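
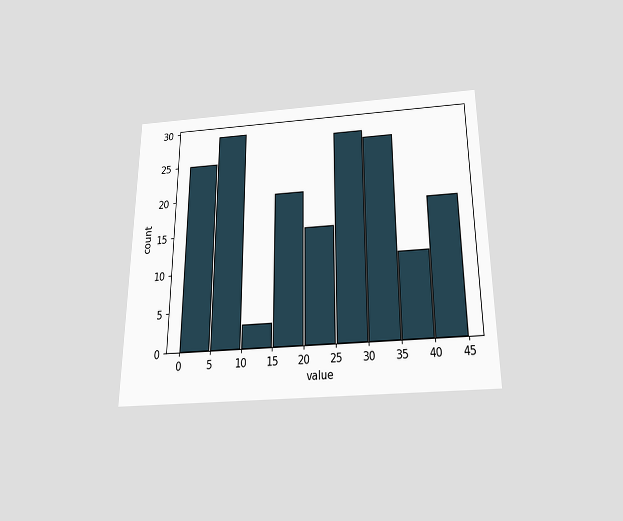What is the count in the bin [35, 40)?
The chart is viewed slightly from below. The [35, 40) bin has height 11.

11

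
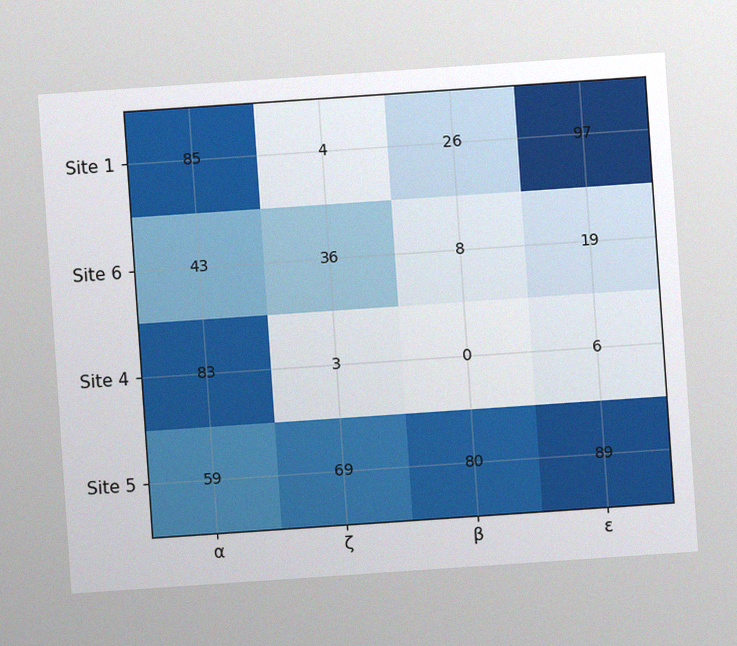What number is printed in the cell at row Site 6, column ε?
The chart is tilted about 4° counter-clockwise, with some photo noise. The (Site 6, ε) cell reads 19.

19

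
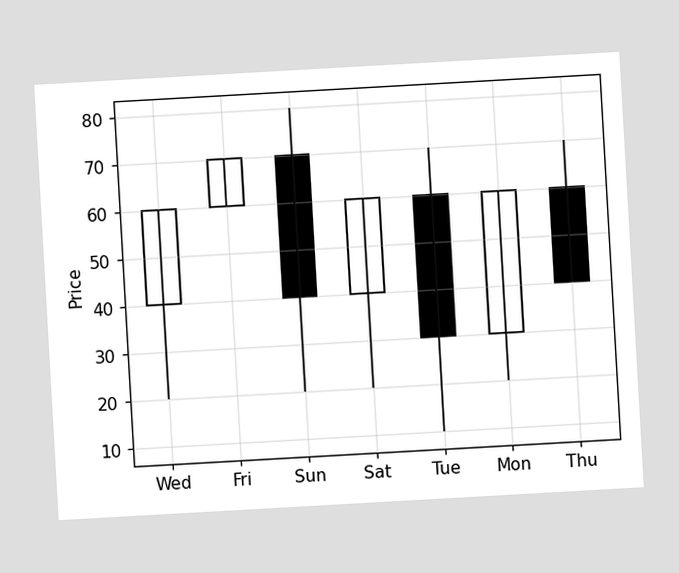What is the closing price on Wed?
60

The chart is tilted about 3° counter-clockwise. The Wed candle closes at 60.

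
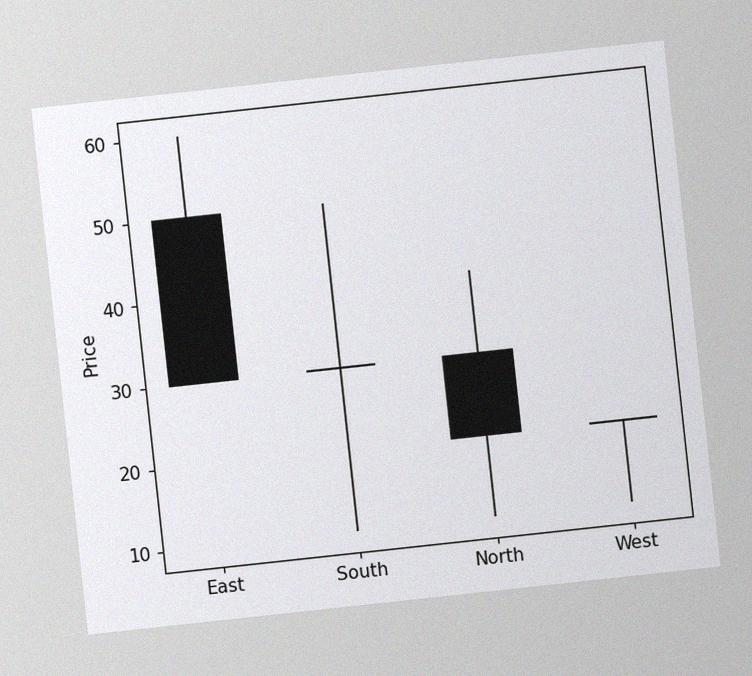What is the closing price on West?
The chart is tilted about 6° counter-clockwise, with some photo noise. The West candle closes at 20.

20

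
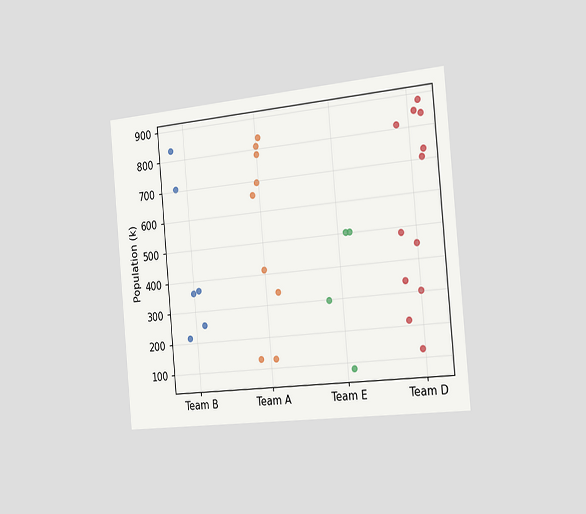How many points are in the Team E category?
The chart is tilted about 5° counter-clockwise and viewed slightly from the right. Counting the markers in the Team E column gives 4.

4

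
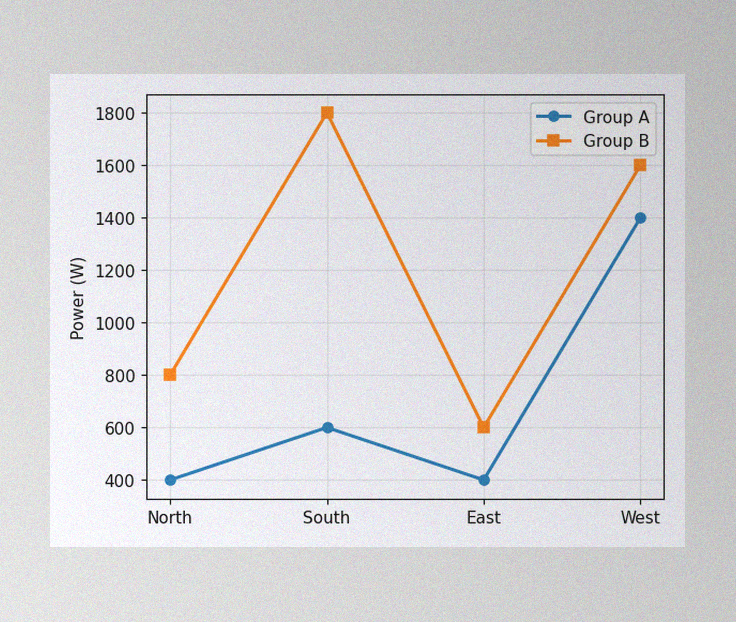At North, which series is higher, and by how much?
The image has some photo noise and uneven lighting. At North, Group B sits above the other line by 400W.

Group B, by 400W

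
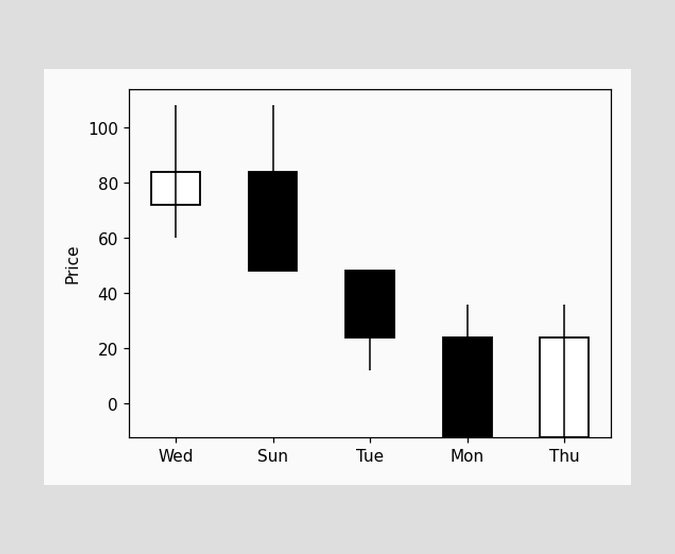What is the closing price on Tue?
24

The Tue candle closes at 24.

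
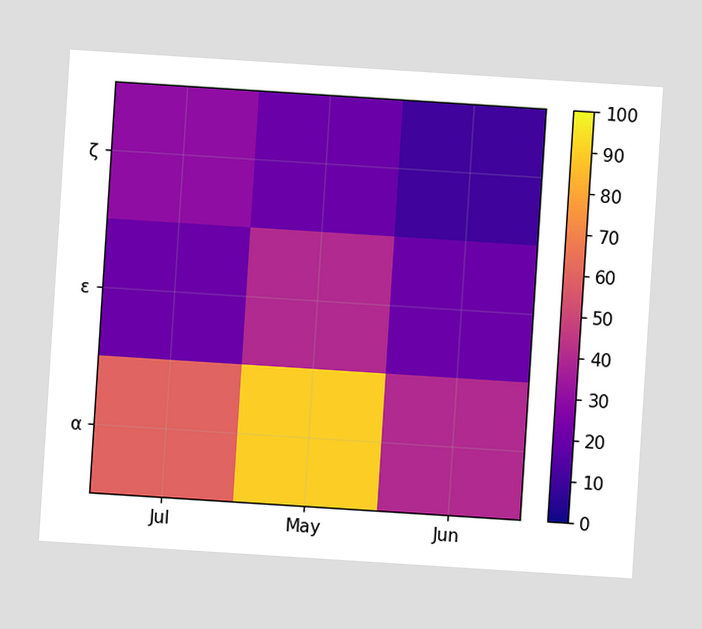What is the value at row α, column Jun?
The chart is tilted about 4° clockwise. Matching cell (α, Jun) against the colorbar gives 40.

40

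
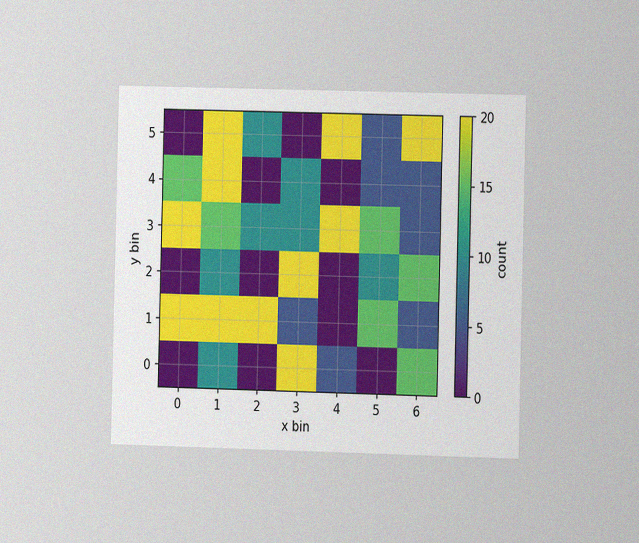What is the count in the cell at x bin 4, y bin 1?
0

The chart is viewed slightly from the right, with some photo noise. Matching the cell (4, 1) against the colorbar gives 0.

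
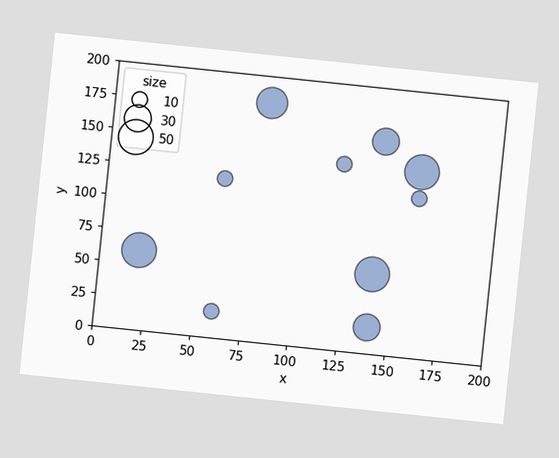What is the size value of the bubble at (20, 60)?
The chart is tilted about 6° clockwise. Matching the bubble at (20, 60) against the size legend gives 50.

50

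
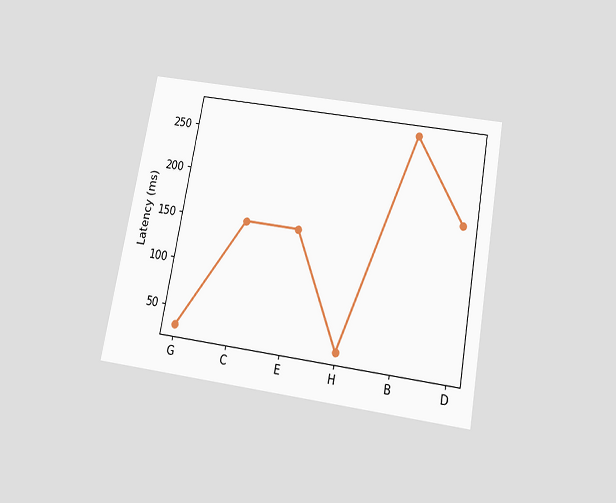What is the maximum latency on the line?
270ms

The chart is tilted about 10° clockwise and viewed slightly from below. The highest point is at B, and reading across to the y-axis gives 270ms.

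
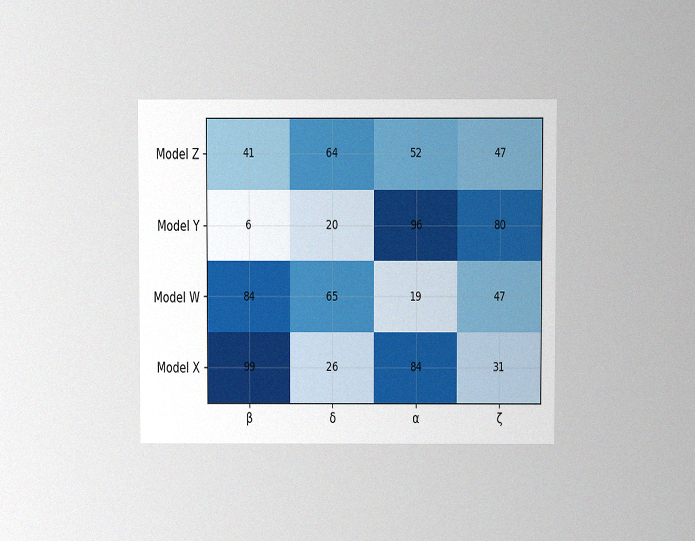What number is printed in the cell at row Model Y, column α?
The chart is viewed at a slight angle, with some photo noise. The (Model Y, α) cell reads 96.

96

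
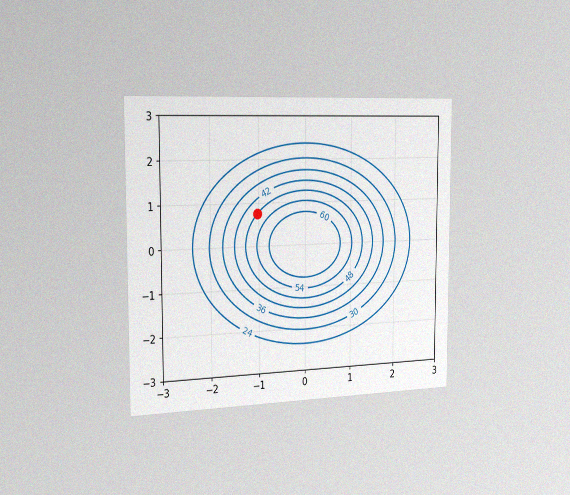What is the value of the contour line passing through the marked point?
The chart is viewed slightly from the left, with some photo noise. The marked point sits on the contour labelled 48.

48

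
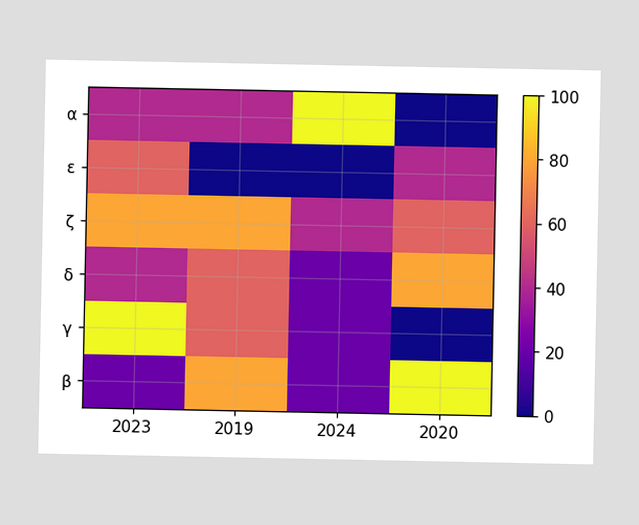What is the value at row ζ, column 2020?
60

Matching cell (ζ, 2020) against the colorbar gives 60.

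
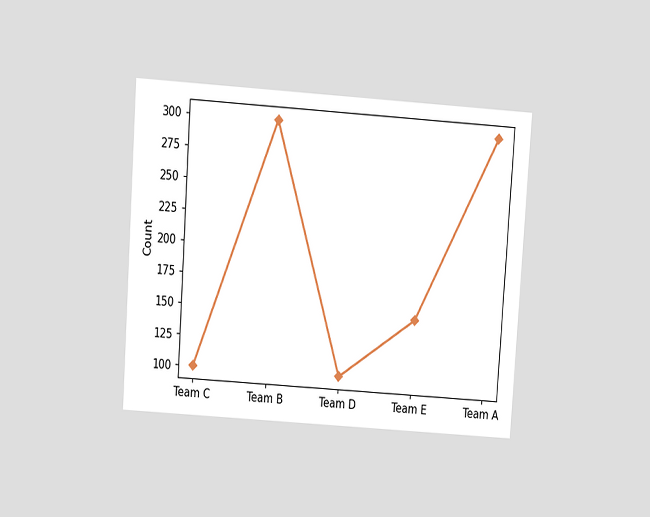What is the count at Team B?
300

The chart is tilted about 4° clockwise and viewed slightly from above. At Team B, the line is at 300.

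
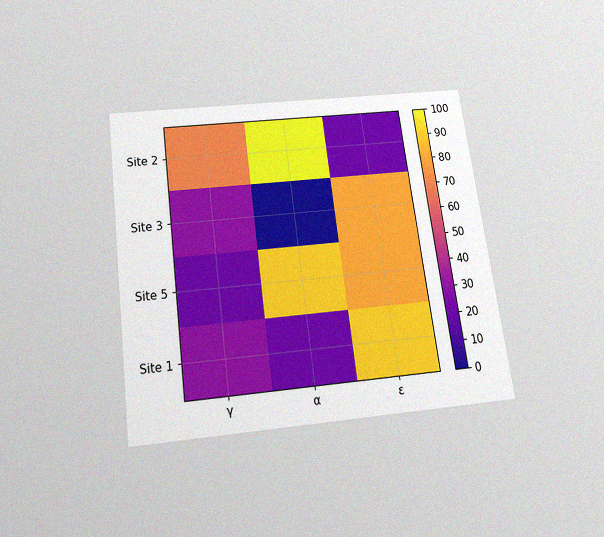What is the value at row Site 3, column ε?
The chart is tilted about 8° counter-clockwise and viewed slightly from below, with some photo noise. Matching cell (Site 3, ε) against the colorbar gives 80.

80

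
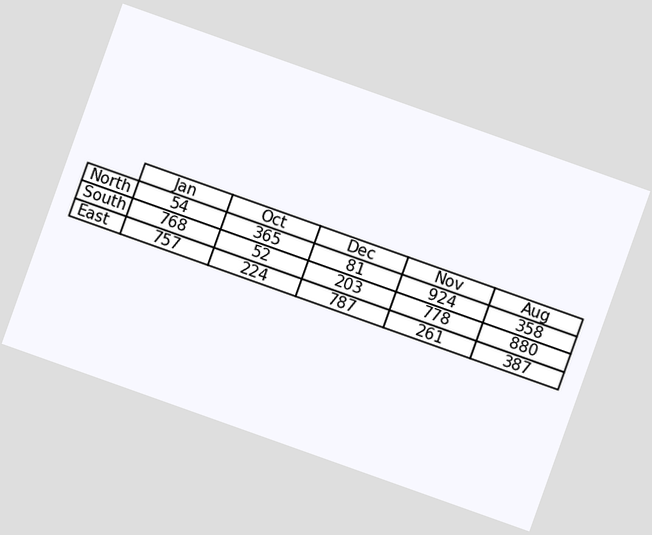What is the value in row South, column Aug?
The chart is tilted about 20° clockwise. The (South, Aug) cell reads 880.

880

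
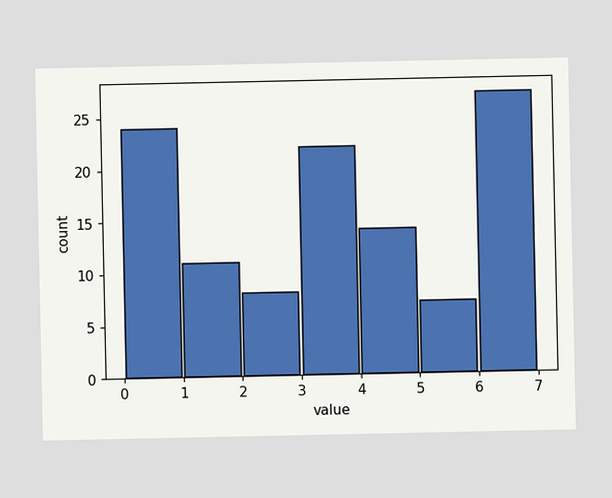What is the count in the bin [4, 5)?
The [4, 5) bin has height 14.

14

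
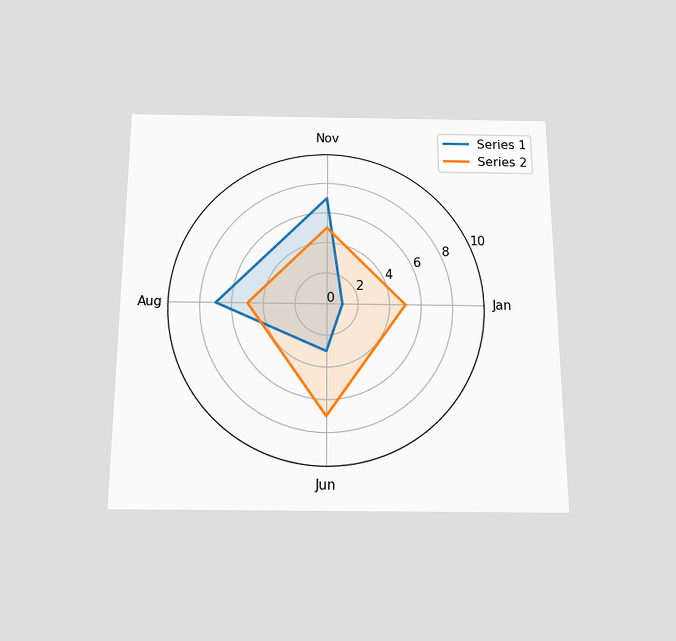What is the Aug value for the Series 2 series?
5

The chart is viewed slightly from below. On the Aug axis, Series 2 reaches 5.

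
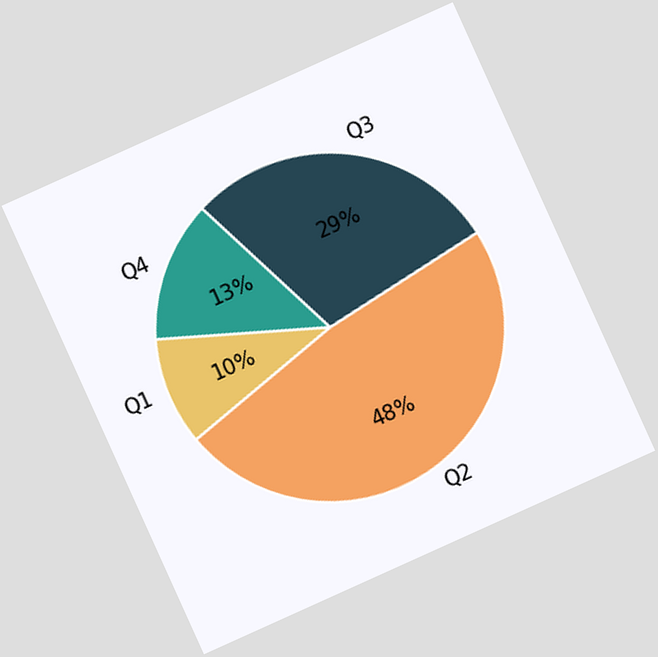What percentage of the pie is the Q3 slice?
The chart is tilted about 24° counter-clockwise. The Q3 slice takes up 29% of the pie.

29%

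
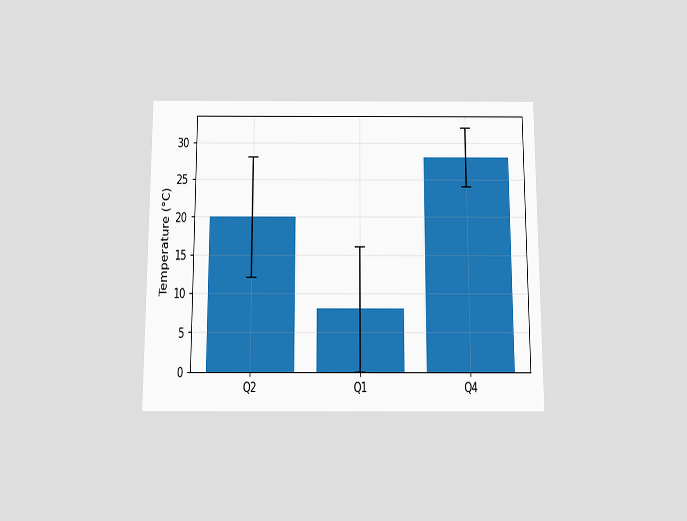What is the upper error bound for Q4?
32°C

The chart is viewed slightly from below. The Q4 bar's upper whisker reaches 32°C.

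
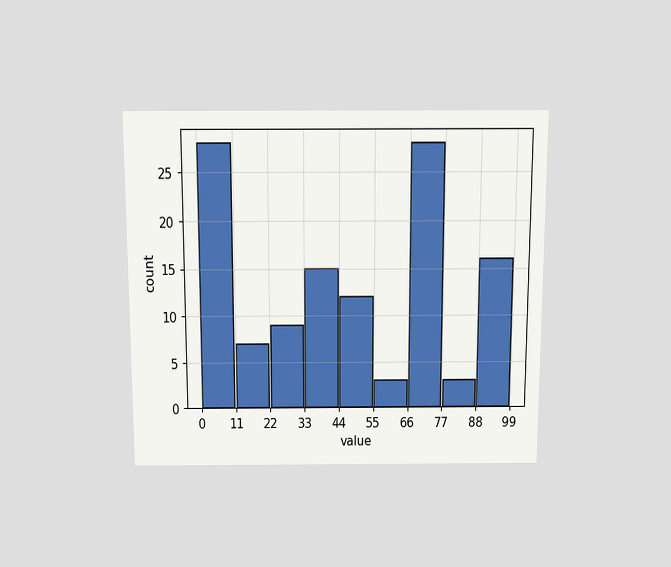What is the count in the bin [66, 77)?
The chart is viewed slightly from above. The [66, 77) bin has height 28.

28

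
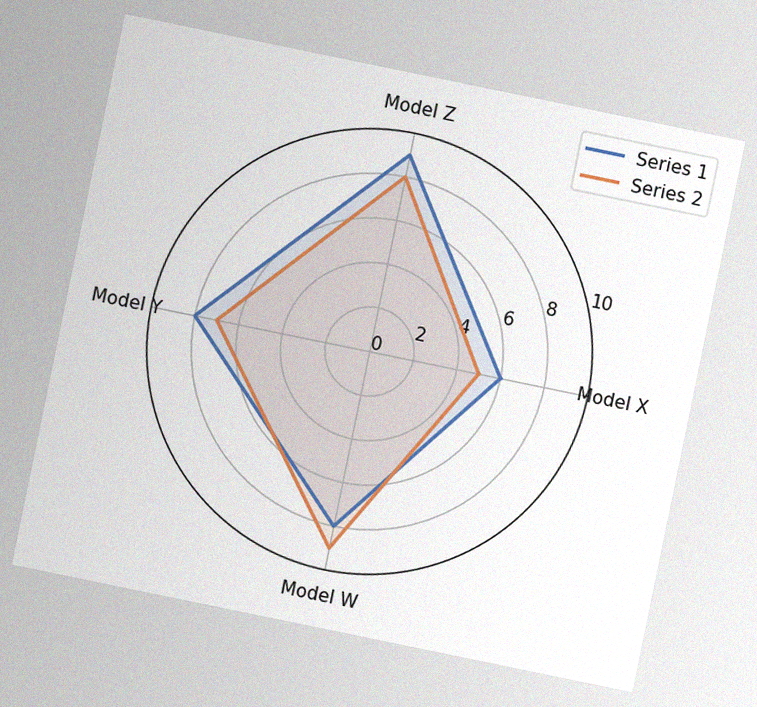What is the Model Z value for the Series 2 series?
8

The chart is tilted about 12° clockwise, with some photo noise. On the Model Z axis, Series 2 reaches 8.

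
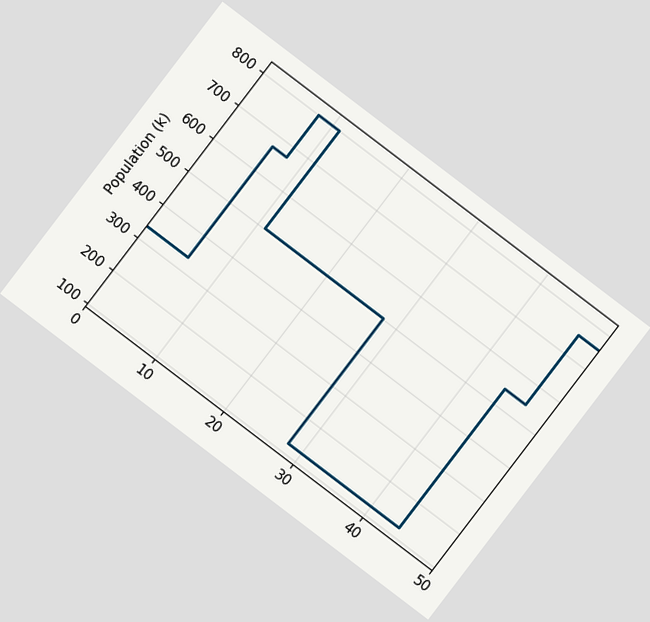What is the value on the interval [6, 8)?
672k

The chart is tilted about 37° clockwise. On [6, 8) the step sits at 672k.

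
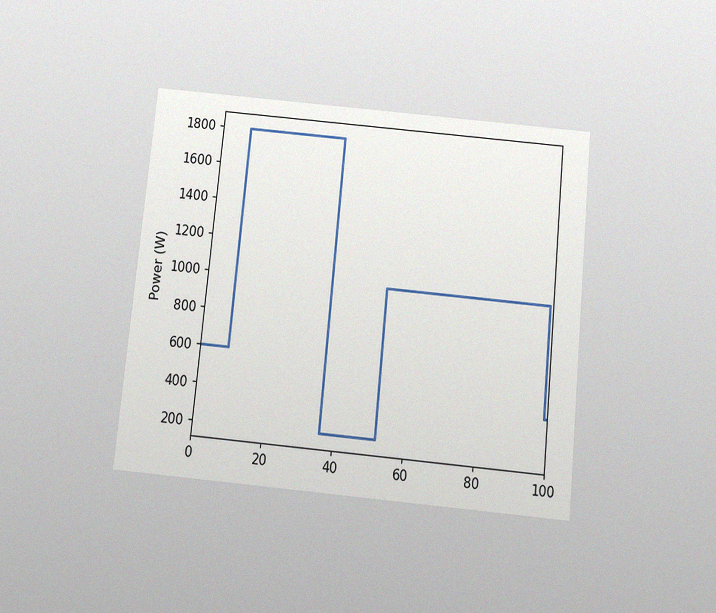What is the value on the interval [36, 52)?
200W

The chart is tilted about 6° clockwise and viewed slightly from below, with some photo noise. On [36, 52) the step sits at 200W.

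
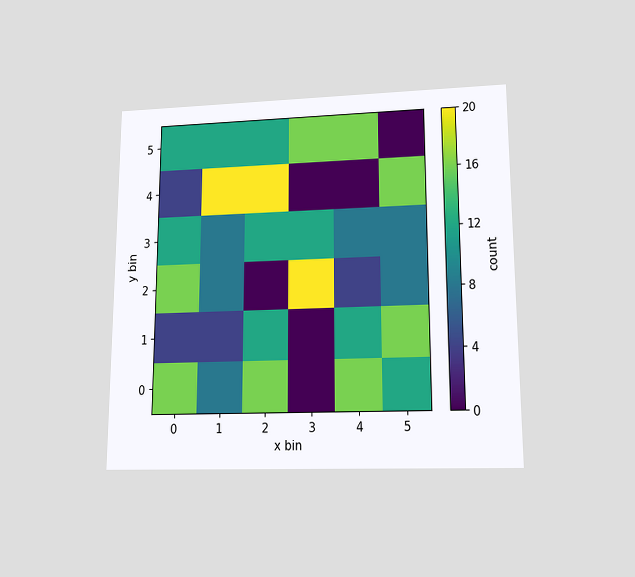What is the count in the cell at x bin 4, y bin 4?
0

The chart is viewed at a slight angle. Matching the cell (4, 4) against the colorbar gives 0.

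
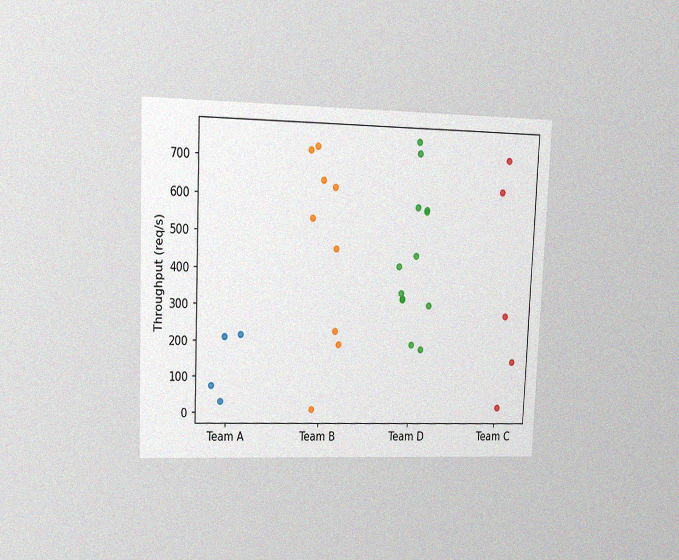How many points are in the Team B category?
The chart is tilted about 2° clockwise and viewed at a slight angle, with some photo noise. Counting the markers in the Team B column gives 9.

9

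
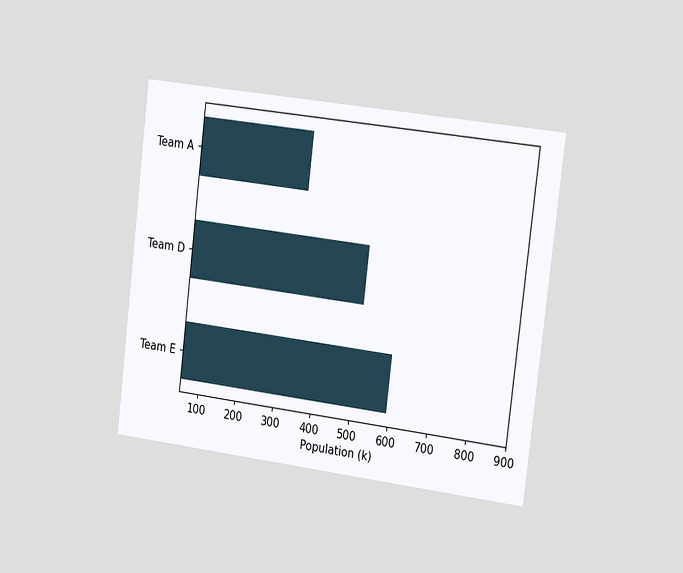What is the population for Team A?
The chart is tilted about 7° clockwise and viewed slightly from the right. Reading along the chart's x-axis, the Team A bar reaches 340k.

340k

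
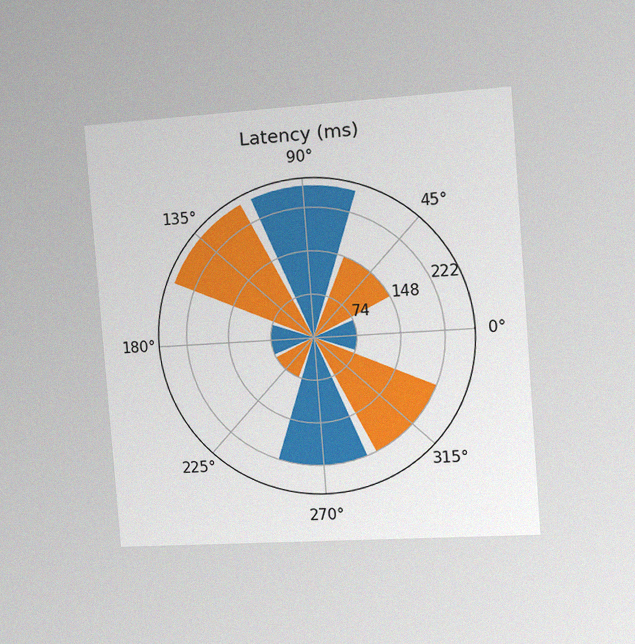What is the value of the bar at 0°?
74ms

The chart is tilted about 4° counter-clockwise and viewed slightly from the right, with some photo noise. The bar at 0° reaches 74ms on the radial axis.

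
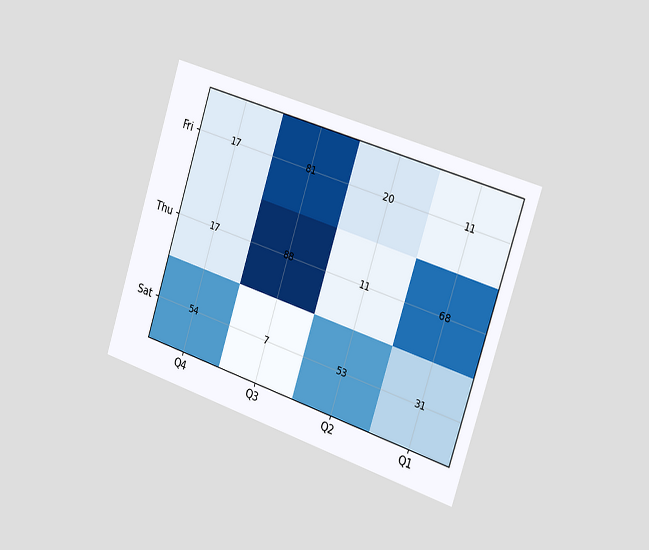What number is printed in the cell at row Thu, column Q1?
The chart is tilted about 18° clockwise and viewed slightly from the right. The (Thu, Q1) cell reads 68.

68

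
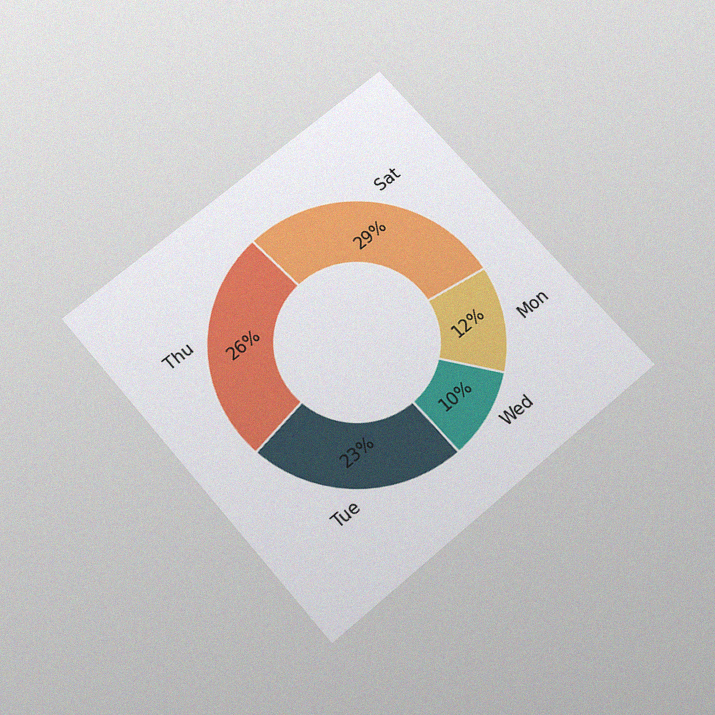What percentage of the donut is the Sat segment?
29%

The chart is tilted about 40° counter-clockwise and viewed slightly from below, with some photo noise. The Sat segment takes up 29% of the ring.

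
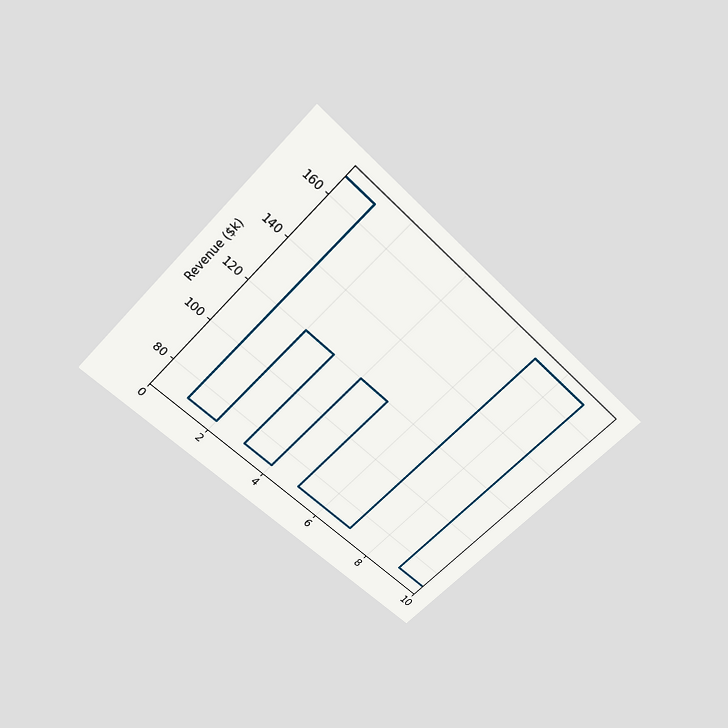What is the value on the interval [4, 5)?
The chart is tilted about 44° clockwise and viewed slightly from above. On [4, 5) the step sits at $120k.

$120k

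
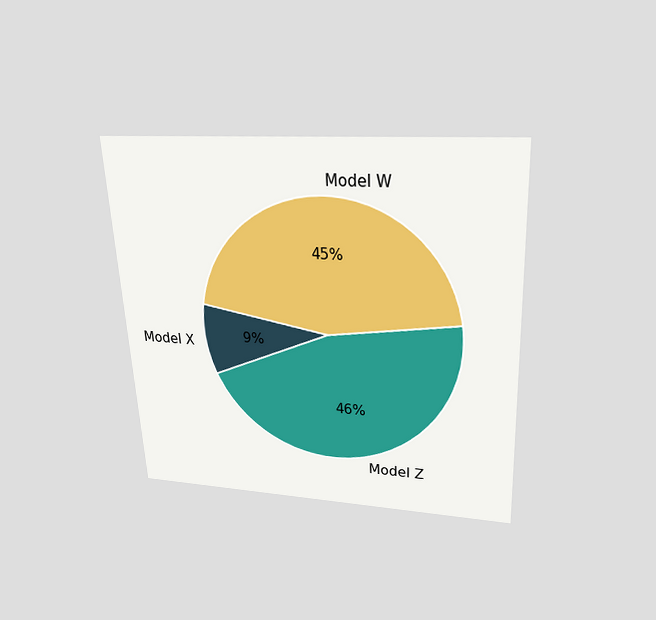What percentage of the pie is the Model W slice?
The chart is tilted about 3° counter-clockwise and viewed slightly from above. The Model W slice takes up 45% of the pie.

45%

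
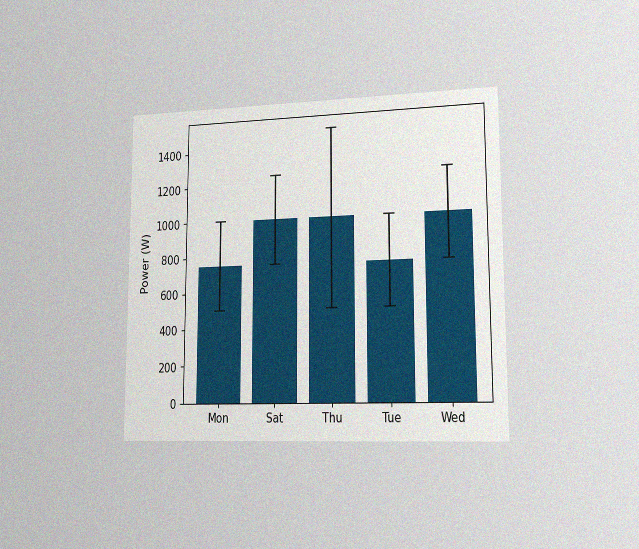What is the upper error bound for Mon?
1000W

The chart is viewed slightly from the right, with some photo noise. The Mon bar's upper whisker reaches 1000W.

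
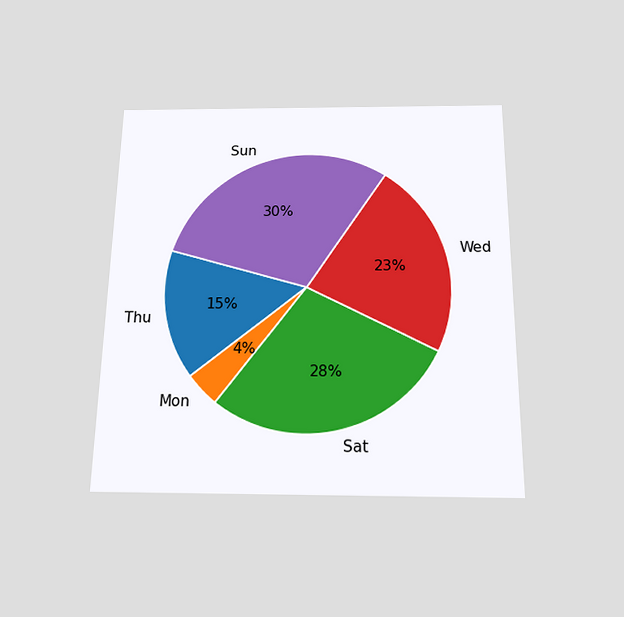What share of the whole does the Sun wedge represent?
The chart is viewed slightly from below. The Sun slice takes up 30% of the pie.

30%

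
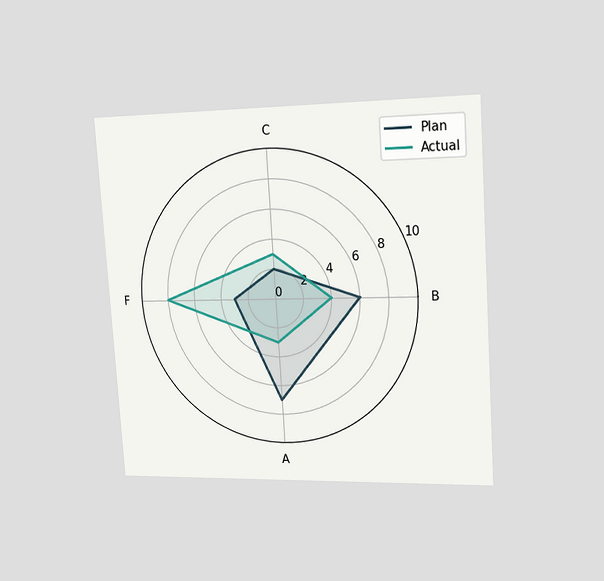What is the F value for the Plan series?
The chart is tilted about 4° counter-clockwise and viewed slightly from the right. On the F axis, Plan reaches 3.

3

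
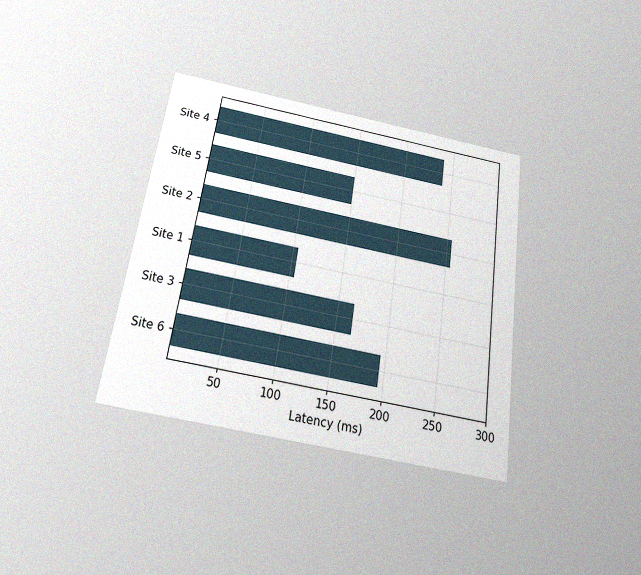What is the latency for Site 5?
150ms

The chart is tilted about 8° clockwise and viewed slightly from below, with some photo noise. Reading along the chart's x-axis, the Site 5 bar reaches 150ms.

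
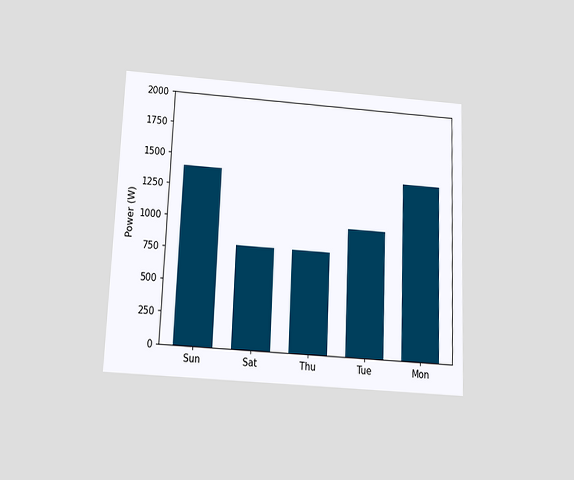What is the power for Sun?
1400W

The chart is tilted about 2° clockwise and viewed slightly from below. Reading along the chart's y-axis, the Sun bar reaches 1400W.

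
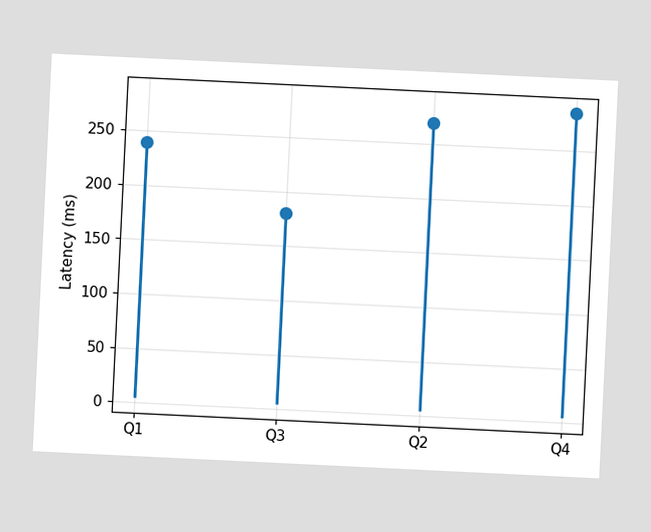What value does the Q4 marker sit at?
The chart is tilted about 3° clockwise. The Q4 marker sits at 285ms.

285ms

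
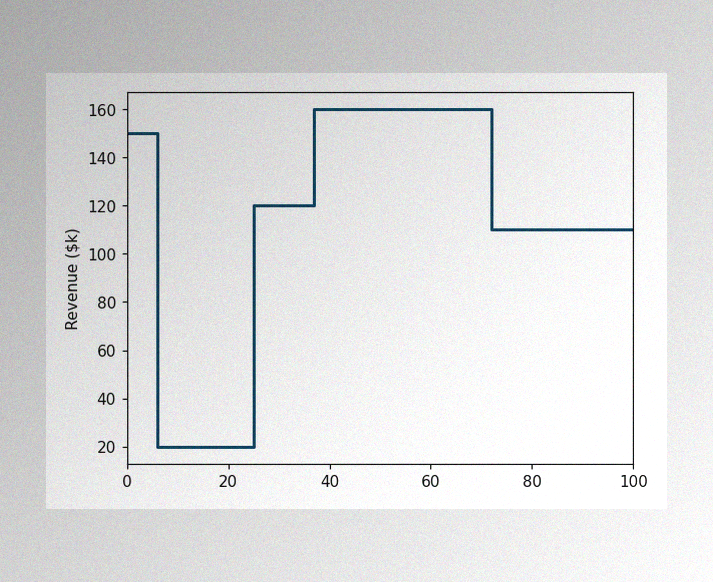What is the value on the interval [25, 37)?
$120k

The image has some photo noise and uneven lighting. On [25, 37) the step sits at $120k.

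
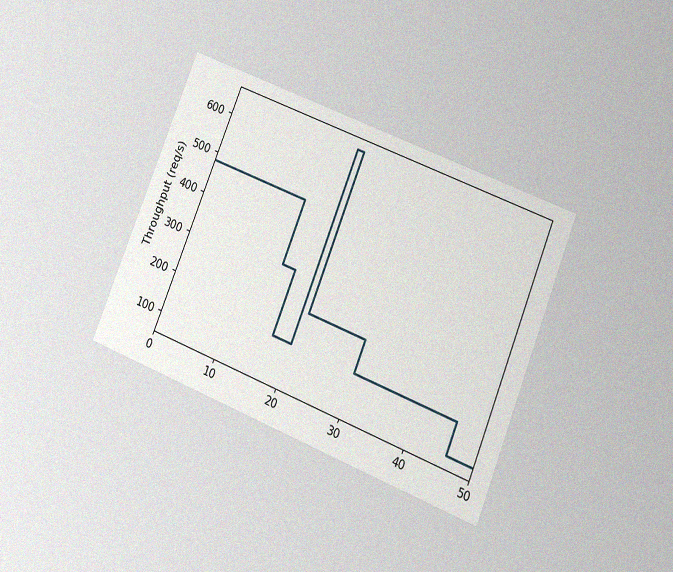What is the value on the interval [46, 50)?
80req/s

The chart is tilted about 22° clockwise and viewed at a slight angle, with some photo noise. On [46, 50) the step sits at 80req/s.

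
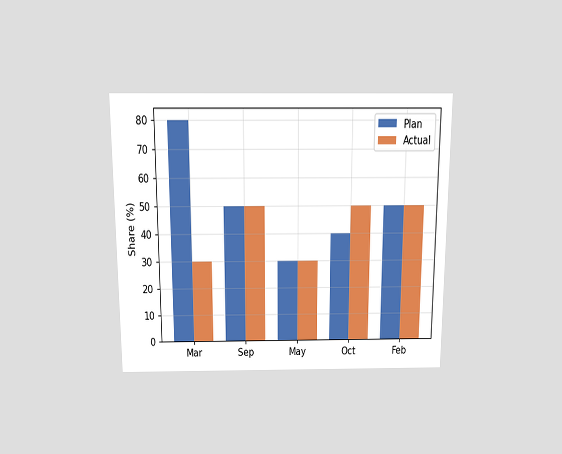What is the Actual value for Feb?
The chart is viewed slightly from above. The Actual bar at Feb reaches 50% on the y-axis.

50%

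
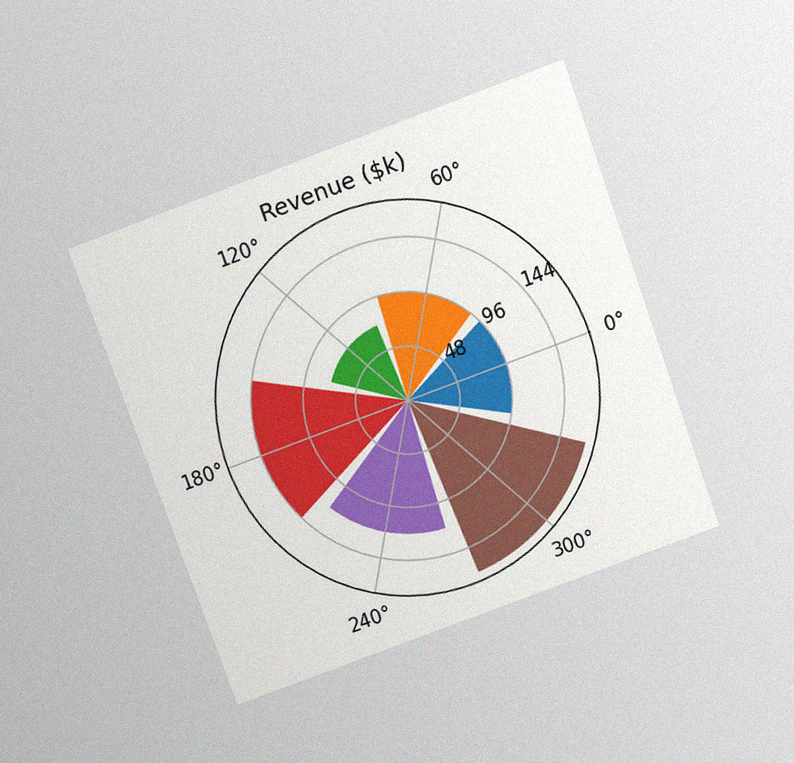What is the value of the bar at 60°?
$96k

The chart is tilted about 20° counter-clockwise and viewed slightly from above, with some photo noise. The bar at 60° reaches $96k on the radial axis.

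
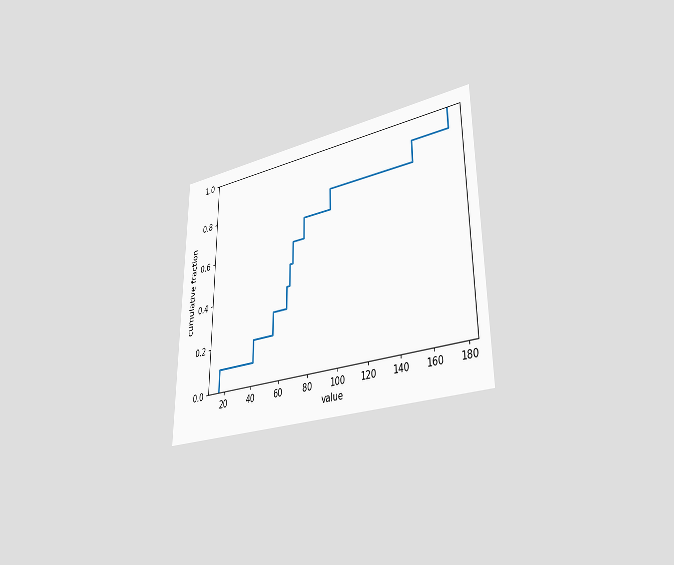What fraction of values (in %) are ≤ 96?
80%

The chart is viewed slightly from the right. At x=96 the ECDF step is at 80%.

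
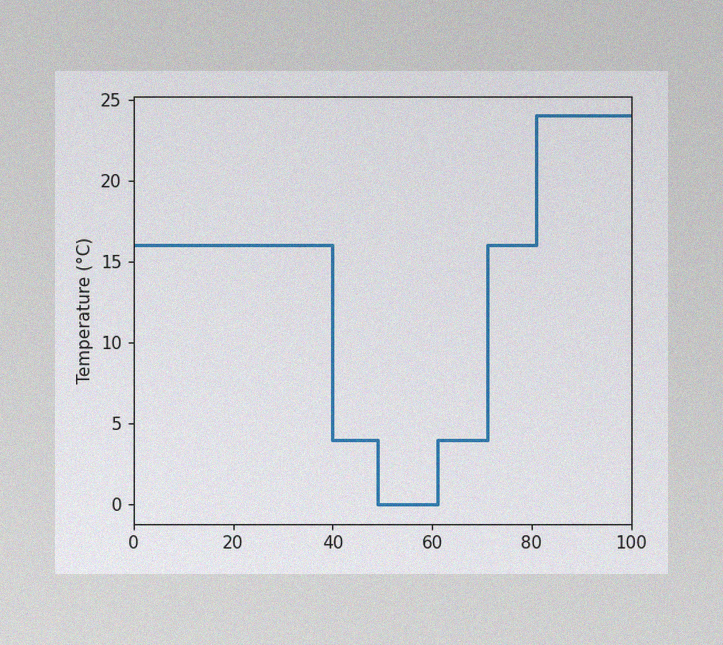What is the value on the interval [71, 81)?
16°C

The image has some photo noise and uneven lighting. On [71, 81) the step sits at 16°C.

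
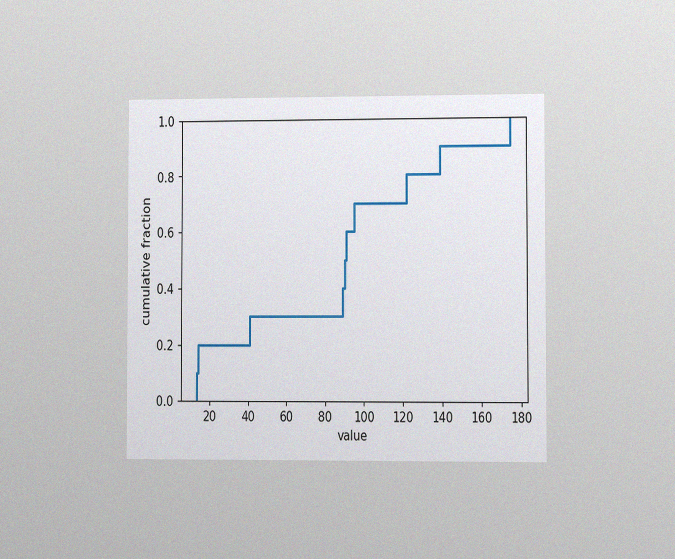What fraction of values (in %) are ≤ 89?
The chart is viewed slightly from the right, with some photo noise. At x=89 the ECDF step is at 40%.

40%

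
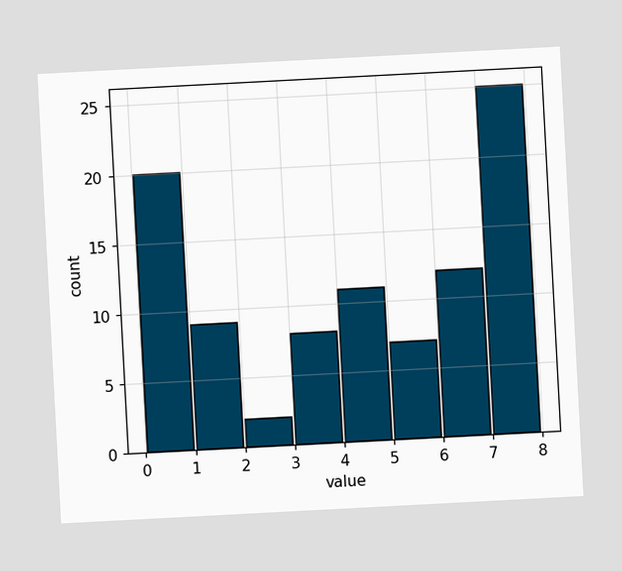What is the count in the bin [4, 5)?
The chart is tilted about 3° counter-clockwise. The [4, 5) bin has height 11.

11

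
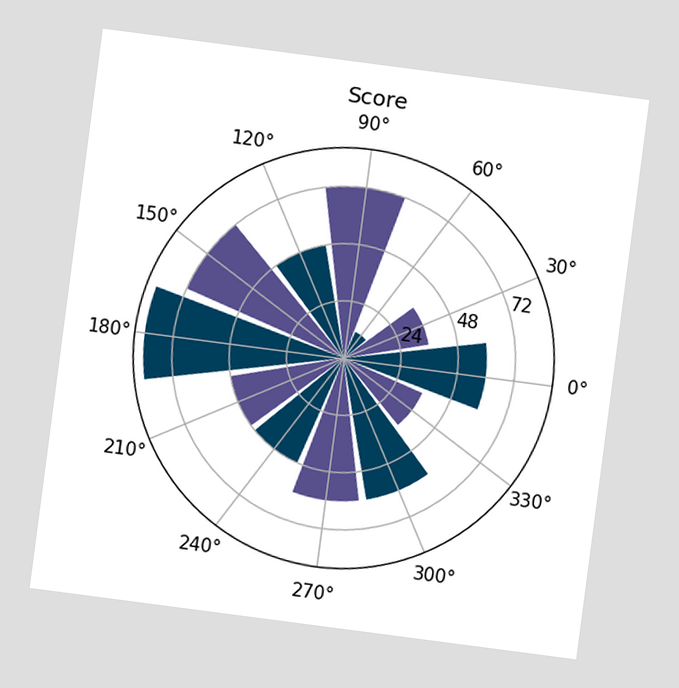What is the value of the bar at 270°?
The chart is tilted about 7° clockwise. The bar at 270° reaches 60 on the radial axis.

60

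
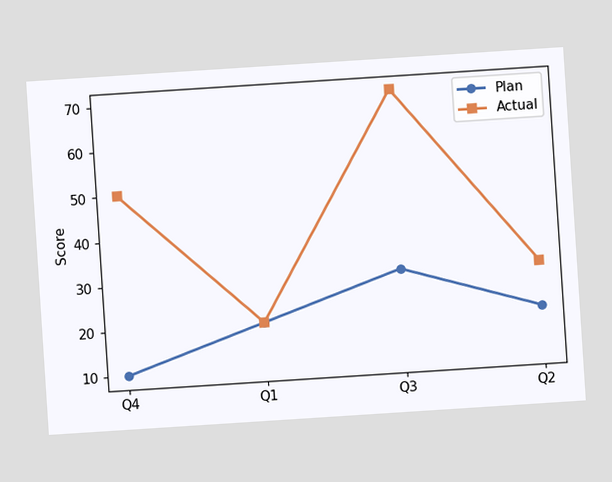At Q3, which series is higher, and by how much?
The chart is tilted about 4° counter-clockwise. At Q3, Actual sits above the other line by 40.

Actual, by 40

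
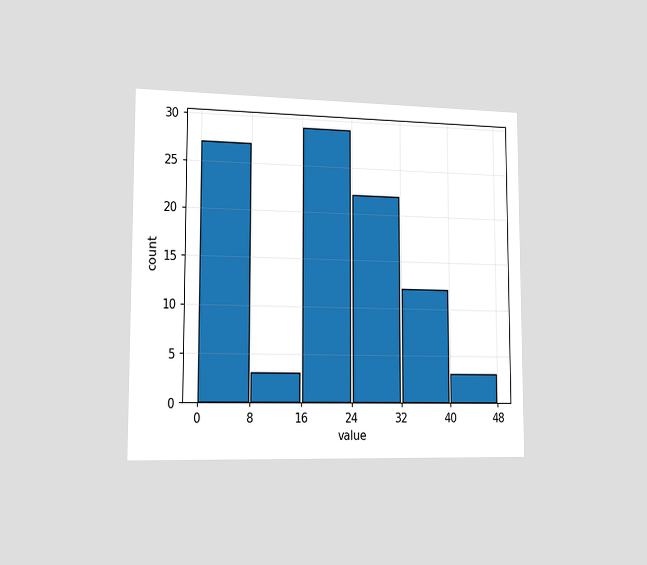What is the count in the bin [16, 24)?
The chart is viewed slightly from the left. The [16, 24) bin has height 29.

29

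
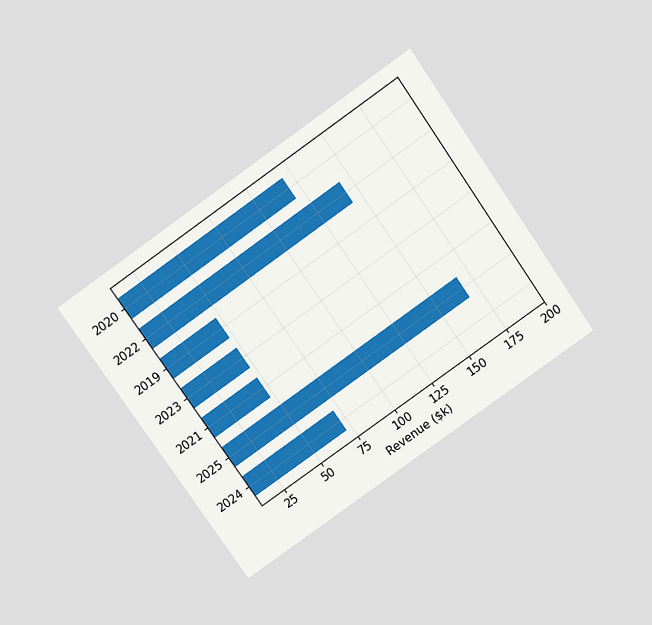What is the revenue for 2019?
The chart is tilted about 35° counter-clockwise and viewed slightly from above. Reading along the chart's x-axis, the 2019 bar reaches $48k.

$48k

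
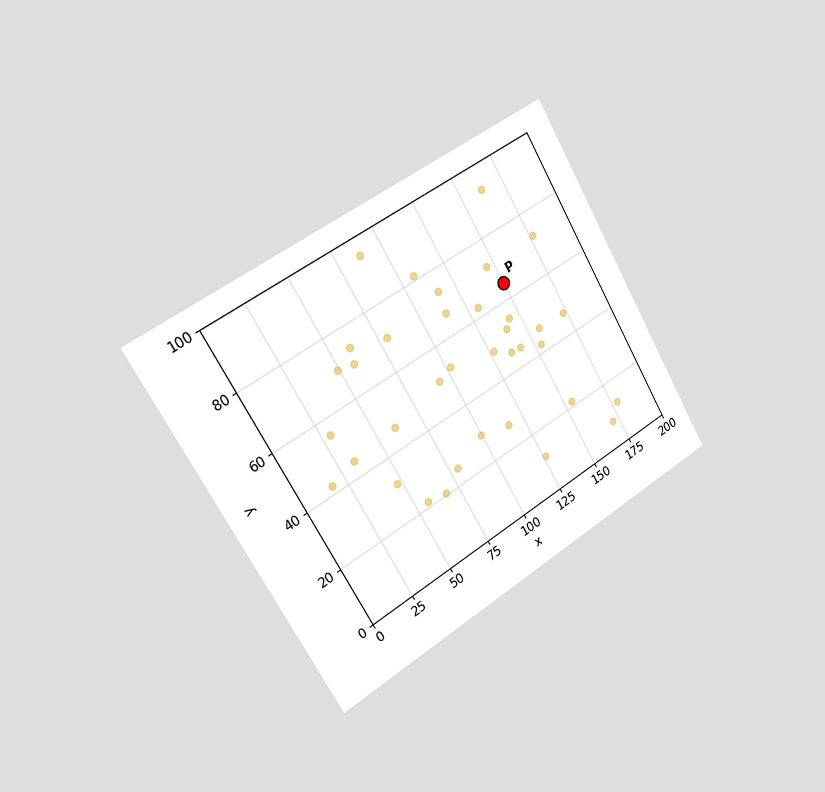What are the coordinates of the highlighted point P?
(150, 65)

The chart is tilted about 30° counter-clockwise and viewed slightly from the left. Following the gridlines from P to each axis, P sits at (150, 65).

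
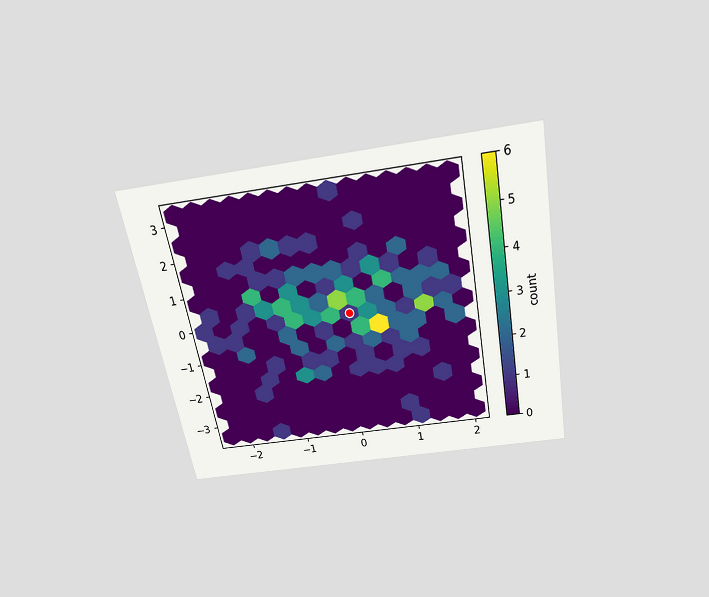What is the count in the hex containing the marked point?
1

The chart is tilted about 10° counter-clockwise and viewed slightly from above. The marked hex reads 1 on the colorbar.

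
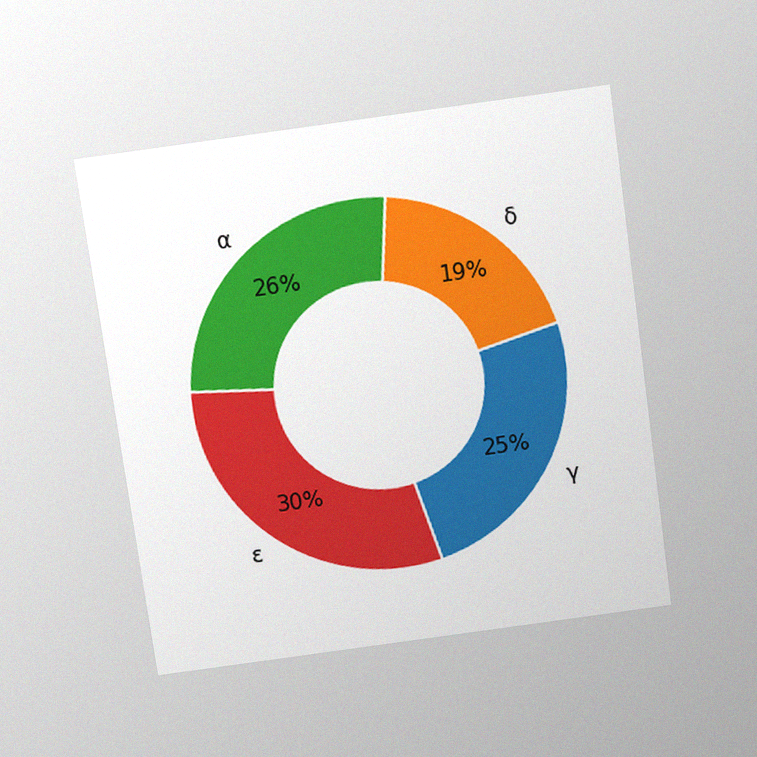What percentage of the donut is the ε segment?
30%

The chart is tilted about 8° counter-clockwise and viewed slightly from above, with some photo noise. The ε segment takes up 30% of the ring.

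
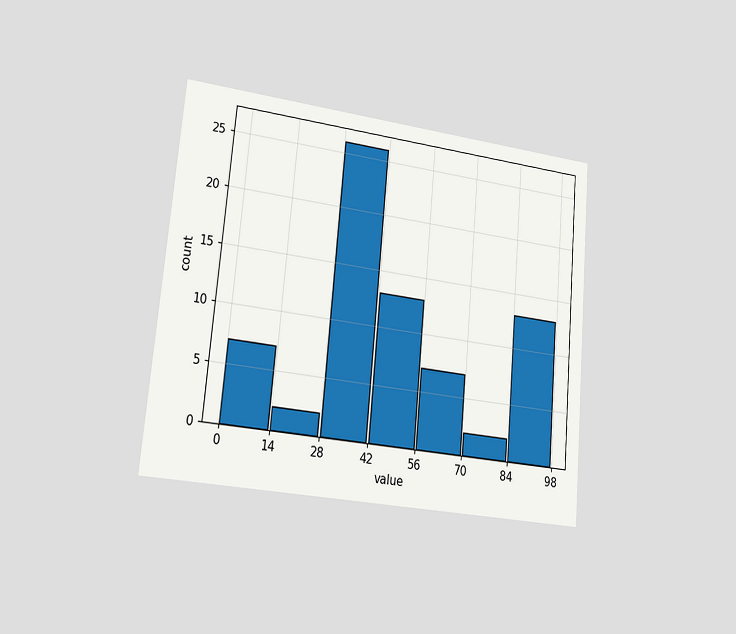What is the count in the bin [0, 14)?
The chart is tilted about 5° clockwise and viewed slightly from the left. The [0, 14) bin has height 7.

7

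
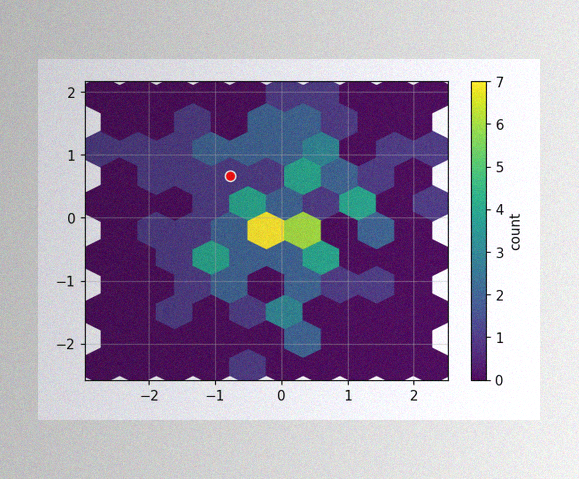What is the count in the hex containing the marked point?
1

The image has some photo noise and uneven lighting. The marked hex reads 1 on the colorbar.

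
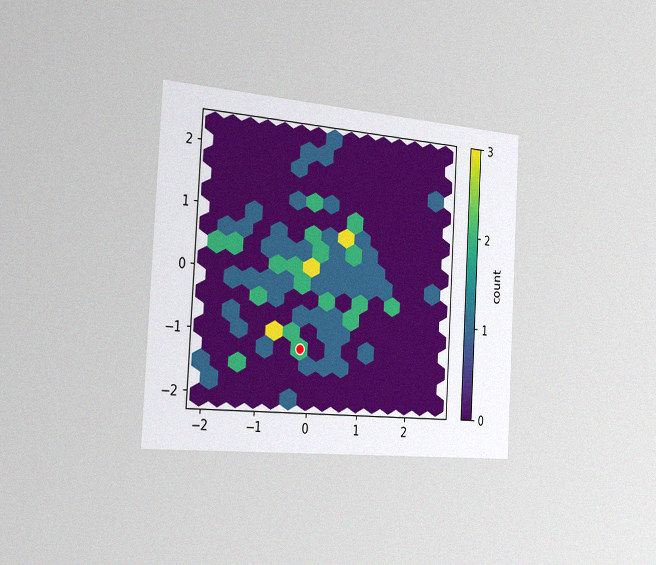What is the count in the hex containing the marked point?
The chart is tilted about 3° clockwise and viewed slightly from the left, with some photo noise. The marked hex reads 2 on the colorbar.

2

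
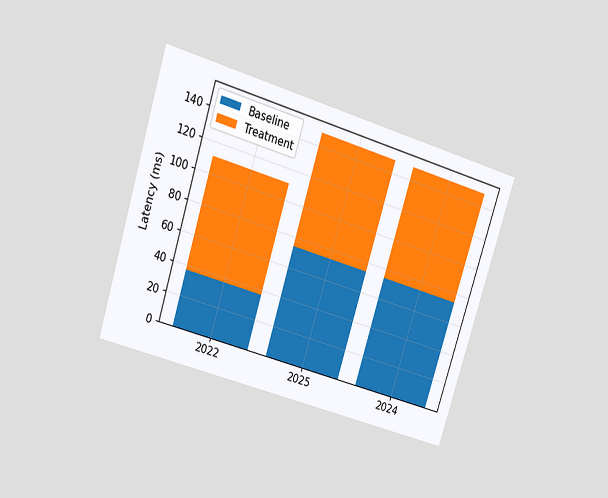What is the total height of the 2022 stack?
111ms

The chart is tilted about 17° clockwise and viewed slightly from above. The 2022 stack's top reaches 111ms on the y-axis.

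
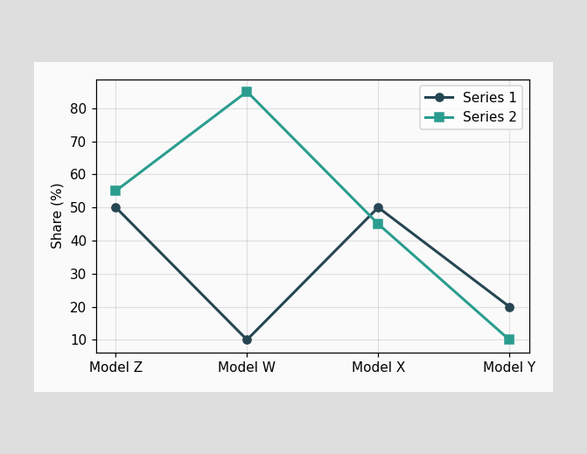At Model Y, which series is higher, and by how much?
Series 1, by 10%

At Model Y, Series 1 sits above the other line by 10%.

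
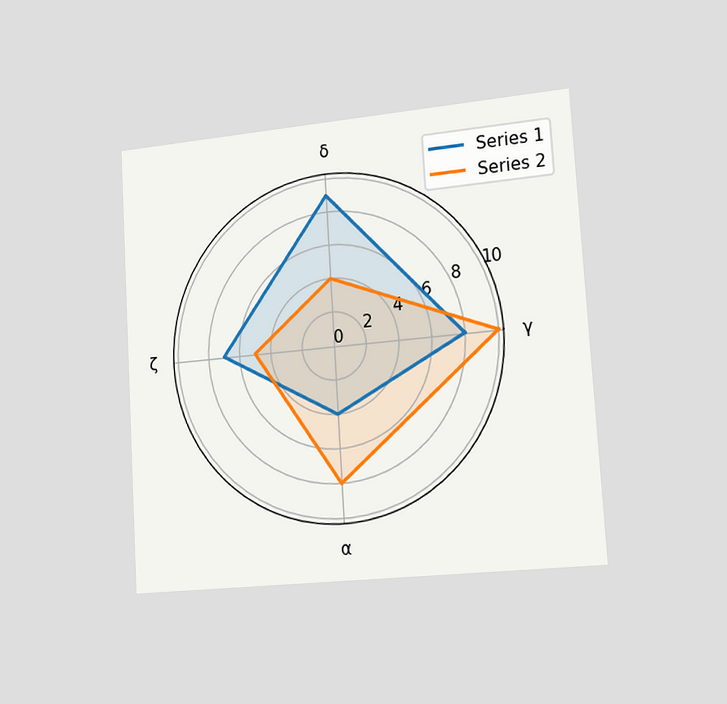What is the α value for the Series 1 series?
The chart is tilted about 3° counter-clockwise and viewed slightly from the right. On the α axis, Series 1 reaches 4.

4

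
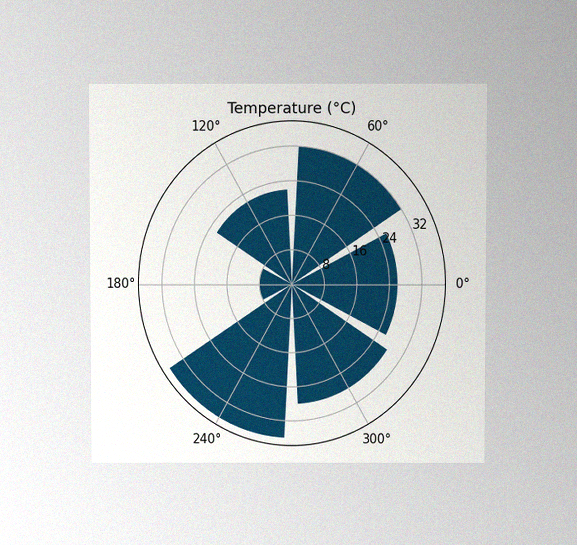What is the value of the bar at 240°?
The chart is viewed slightly from above, with some photo noise. The bar at 240° reaches 36°C on the radial axis.

36°C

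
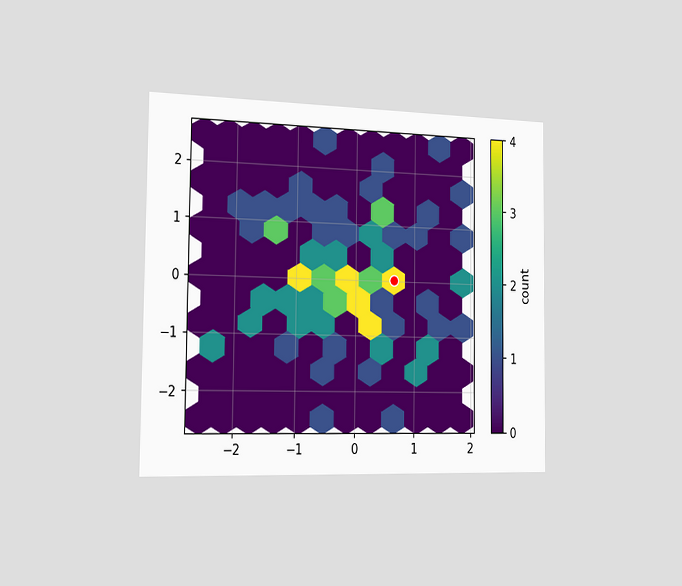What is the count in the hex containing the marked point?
The chart is viewed slightly from the left. The marked hex reads 4 on the colorbar.

4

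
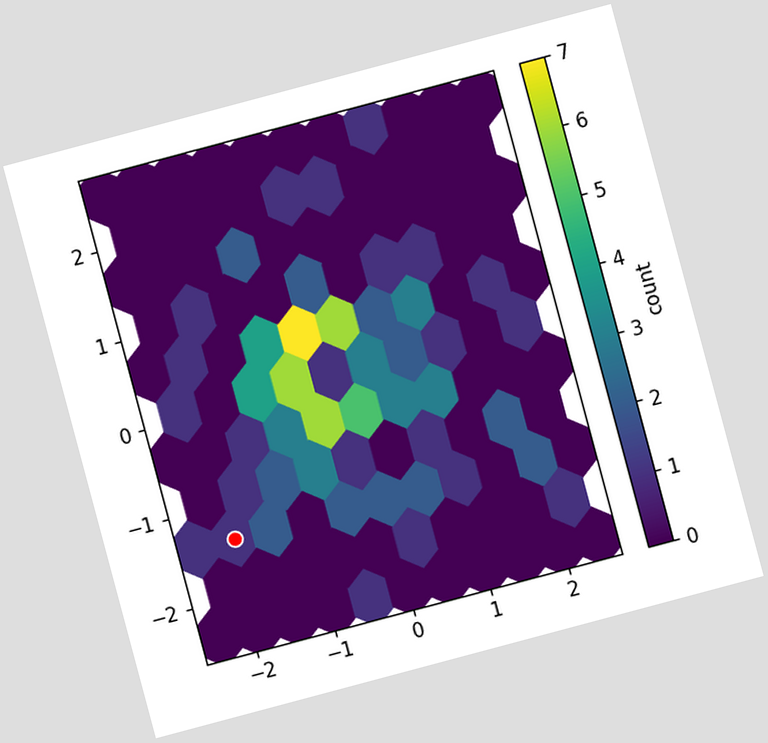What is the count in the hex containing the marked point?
The chart is tilted about 15° counter-clockwise. The marked hex reads 1 on the colorbar.

1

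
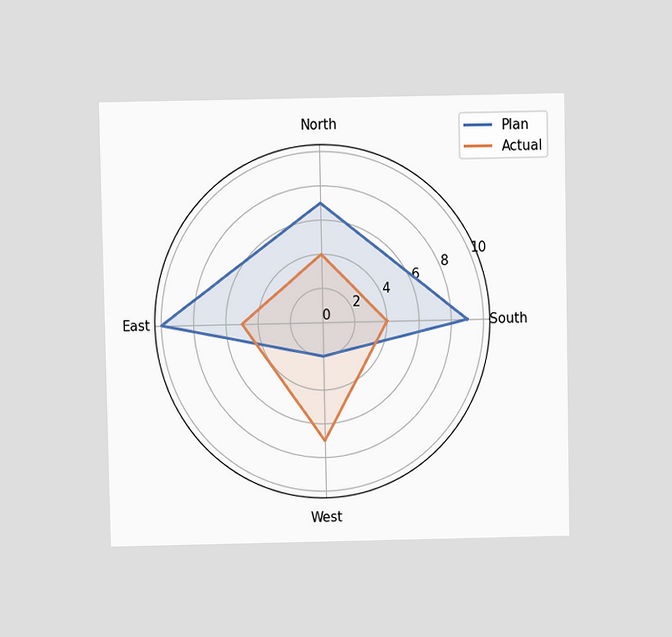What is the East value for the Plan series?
10

The chart is viewed at a slight angle. On the East axis, Plan reaches 10.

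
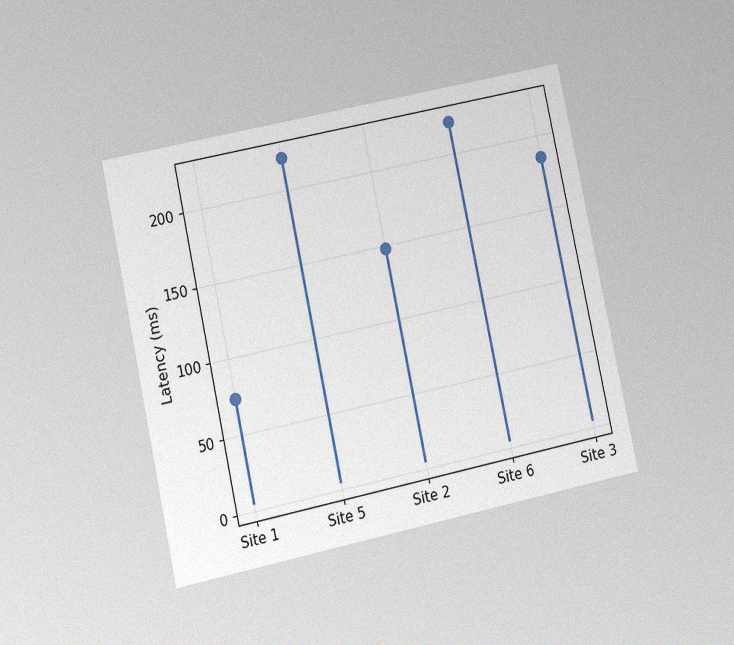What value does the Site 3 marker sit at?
185ms

The chart is tilted about 12° counter-clockwise and viewed at a slight angle, with some photo noise. The Site 3 marker sits at 185ms.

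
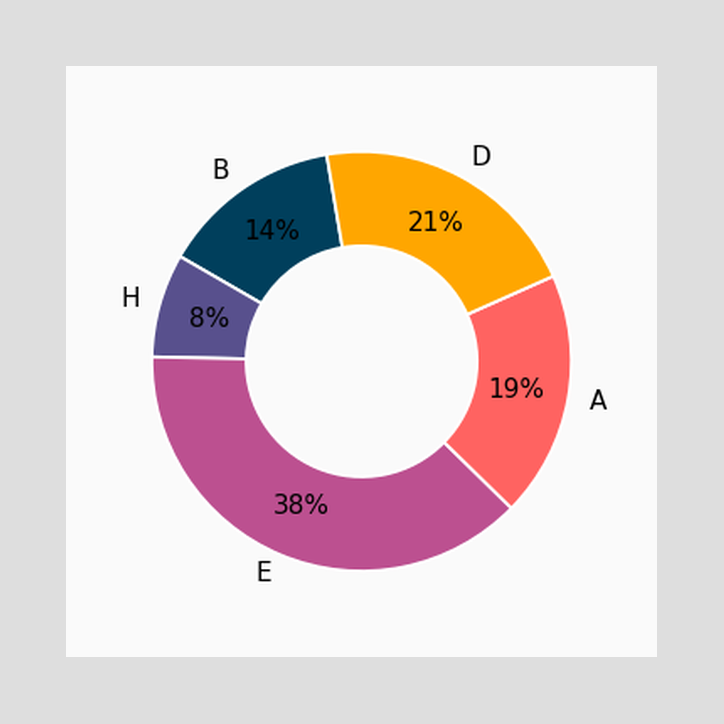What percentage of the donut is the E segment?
The E segment takes up 38% of the ring.

38%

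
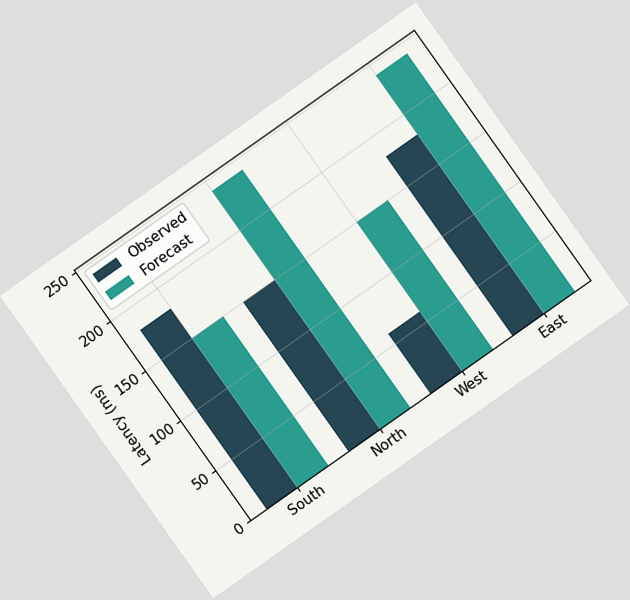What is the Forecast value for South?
The chart is tilted about 35° counter-clockwise. The Forecast bar at South reaches 150ms on the y-axis.

150ms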